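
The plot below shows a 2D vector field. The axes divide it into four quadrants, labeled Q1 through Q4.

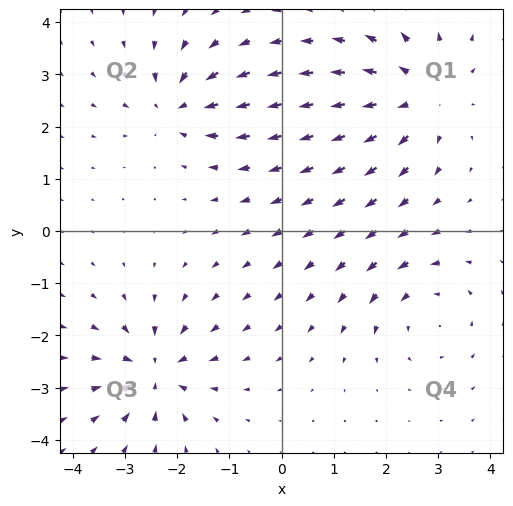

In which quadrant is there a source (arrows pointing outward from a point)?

The source sits at approximately (2.6, 2.6), which lies in quadrant Q1. The divergence there is about +4, positive as expected for a source.

Q1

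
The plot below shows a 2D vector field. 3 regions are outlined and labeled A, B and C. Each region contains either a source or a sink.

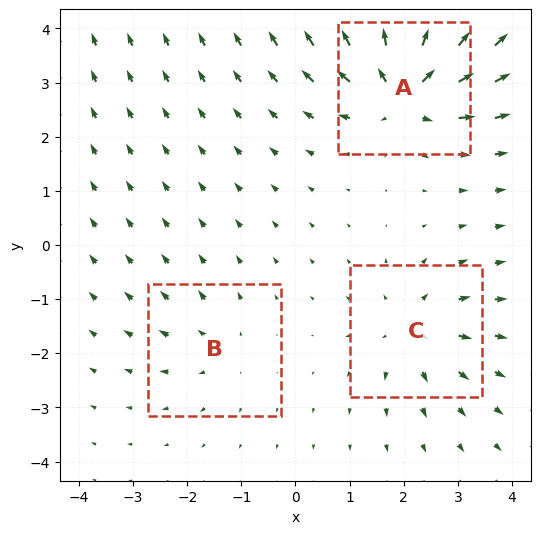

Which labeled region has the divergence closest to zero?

B

Divergence at each region's feature centre — A: about +6, B: about +2, C: about +4. Region B is closest to zero.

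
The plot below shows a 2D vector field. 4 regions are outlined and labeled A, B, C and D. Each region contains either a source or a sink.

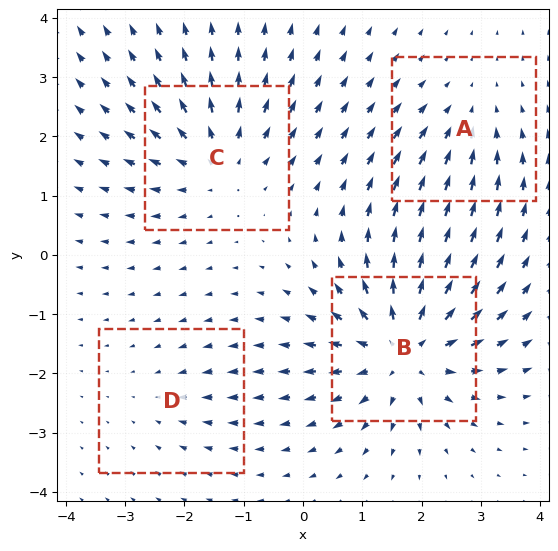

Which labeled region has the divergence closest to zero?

Divergence at each region's feature centre — A: about -3, B: about +7, C: about +5, D: about -2. Region D is closest to zero.

D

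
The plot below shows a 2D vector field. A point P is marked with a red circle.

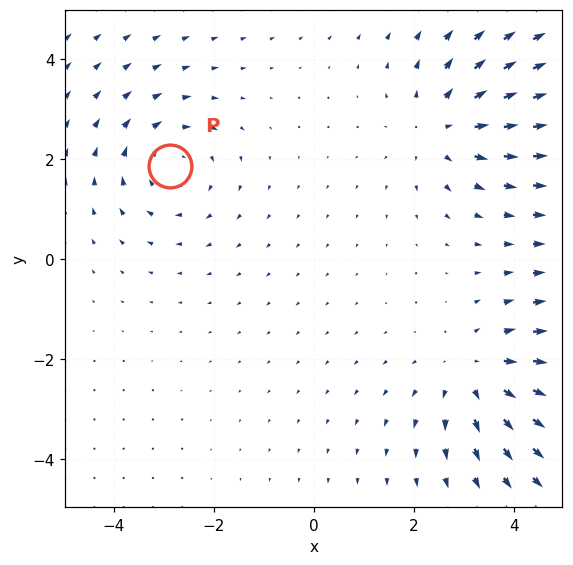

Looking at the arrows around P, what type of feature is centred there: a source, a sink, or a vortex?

At P (-2.9, 1.8) the arrows circulate clockwise. Divergence ≈0, curl about -2 — near-zero divergence with nonzero curl is a vortex.

vortex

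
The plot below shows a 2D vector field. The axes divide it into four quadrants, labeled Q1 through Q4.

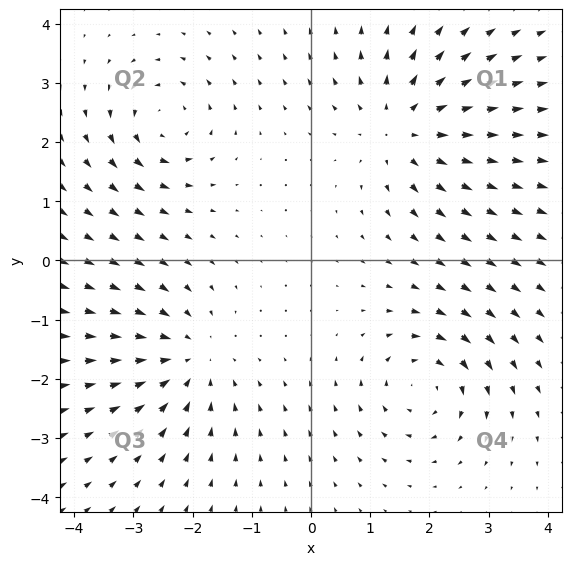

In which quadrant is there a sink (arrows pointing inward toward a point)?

The sink sits at approximately (-2.1, -1.7), which lies in quadrant Q3. The divergence there is about -3, negative as expected for a sink.

Q3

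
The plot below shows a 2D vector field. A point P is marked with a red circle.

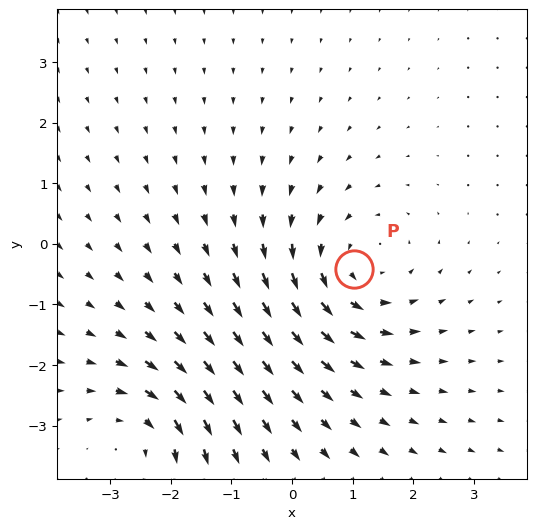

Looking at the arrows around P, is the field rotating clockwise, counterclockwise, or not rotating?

Near P at (1.0, -0.4) the arrows circulate counterclockwise. The curl (z-component) there is about +3; positive curl means counterclockwise rotation.

counterclockwise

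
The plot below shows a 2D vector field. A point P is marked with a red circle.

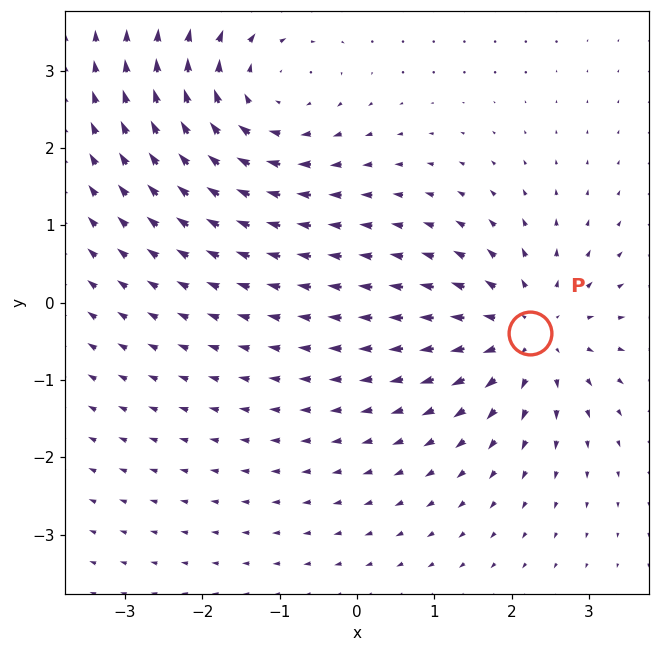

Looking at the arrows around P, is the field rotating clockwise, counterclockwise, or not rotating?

not rotating

Near P at (2.2, -0.4) the arrows show no circulation. The curl there is ≈0.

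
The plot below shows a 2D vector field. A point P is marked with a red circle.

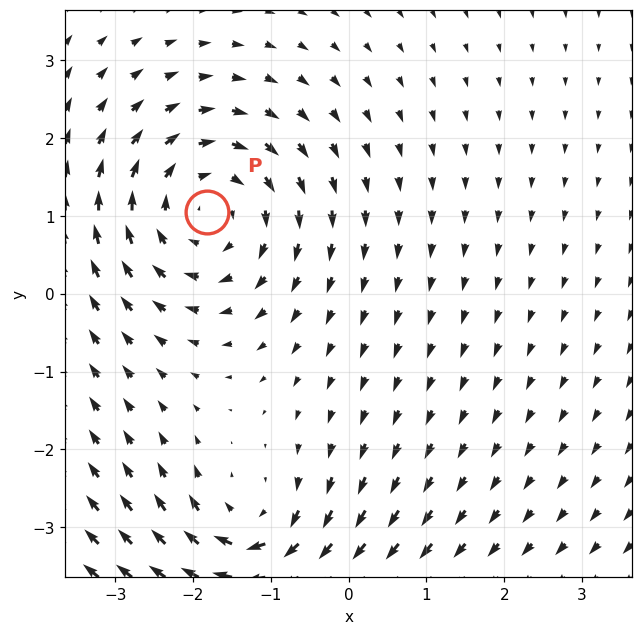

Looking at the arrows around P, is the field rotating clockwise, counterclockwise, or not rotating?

clockwise

Near P at (-1.8, 1.1) the arrows circulate clockwise. The curl (z-component) there is about -3; negative curl means clockwise rotation.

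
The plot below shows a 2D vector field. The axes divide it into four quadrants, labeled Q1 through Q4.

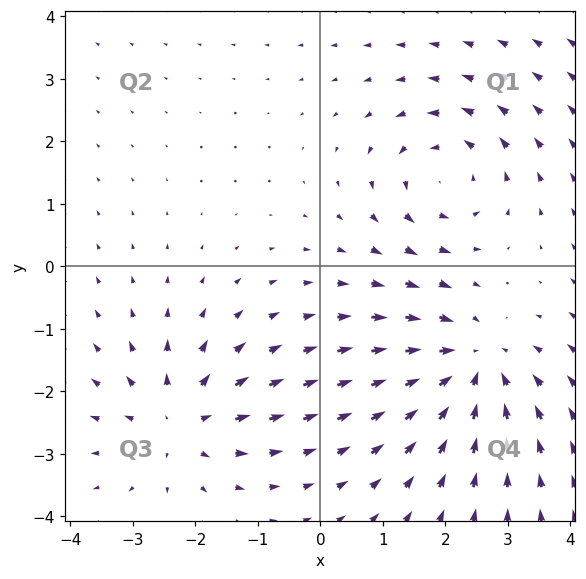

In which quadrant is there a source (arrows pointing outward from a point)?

Q3

The source sits at approximately (-2.3, -2.5), which lies in quadrant Q3. The divergence there is about +3, positive as expected for a source.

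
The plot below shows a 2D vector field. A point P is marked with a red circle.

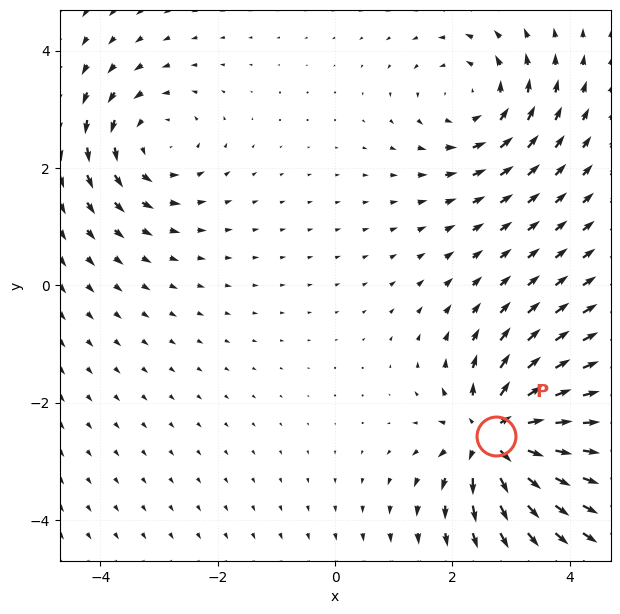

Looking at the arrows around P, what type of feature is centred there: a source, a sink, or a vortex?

At P (2.7, -2.6) the arrows spread outward. Divergence about +7, curl ≈0 — positive divergence with near-zero curl is a source.

source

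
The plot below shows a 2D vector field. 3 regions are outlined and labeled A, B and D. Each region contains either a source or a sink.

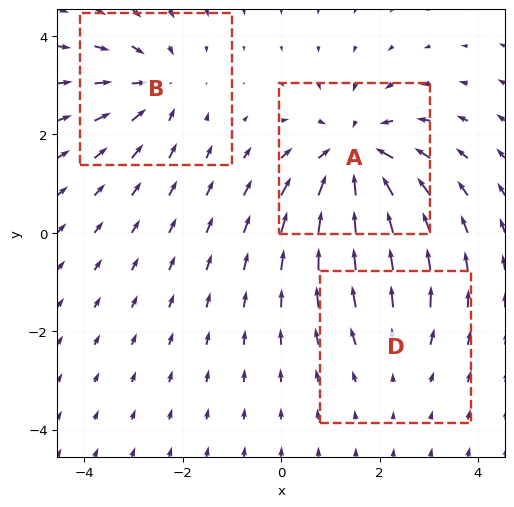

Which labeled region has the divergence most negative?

Divergence at each region's feature centre — A: about -4, B: about -3, D: about +2. Region A is most negative.

A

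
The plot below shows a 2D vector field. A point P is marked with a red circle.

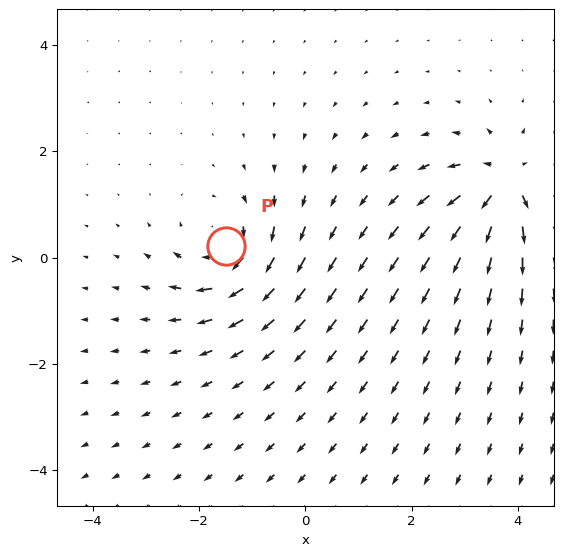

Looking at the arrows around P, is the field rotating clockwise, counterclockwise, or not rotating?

Near P at (-1.5, 0.2) the arrows circulate clockwise. The curl (z-component) there is about -5; negative curl means clockwise rotation.

clockwise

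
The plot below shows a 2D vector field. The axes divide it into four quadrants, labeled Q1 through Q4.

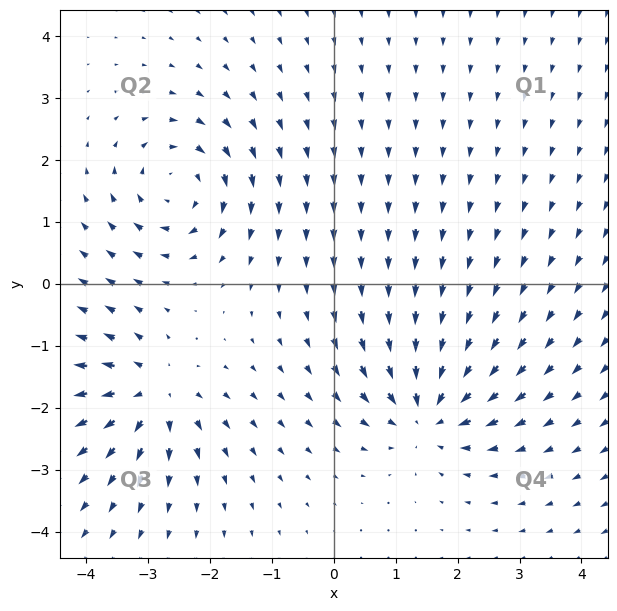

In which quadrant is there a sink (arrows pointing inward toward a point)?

The sink sits at approximately (1.5, -2.1), which lies in quadrant Q4. The divergence there is about -5, negative as expected for a sink.

Q4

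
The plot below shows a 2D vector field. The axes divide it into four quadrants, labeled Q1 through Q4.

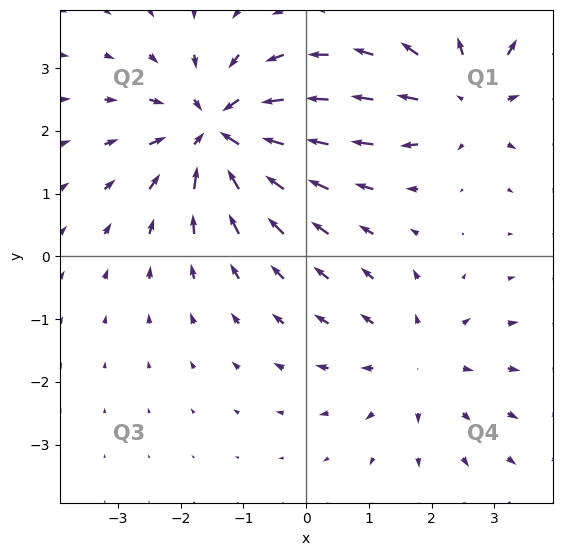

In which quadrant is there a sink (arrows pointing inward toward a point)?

Q2

The sink sits at approximately (-1.4, 2.0), which lies in quadrant Q2. The divergence there is about -5, negative as expected for a sink.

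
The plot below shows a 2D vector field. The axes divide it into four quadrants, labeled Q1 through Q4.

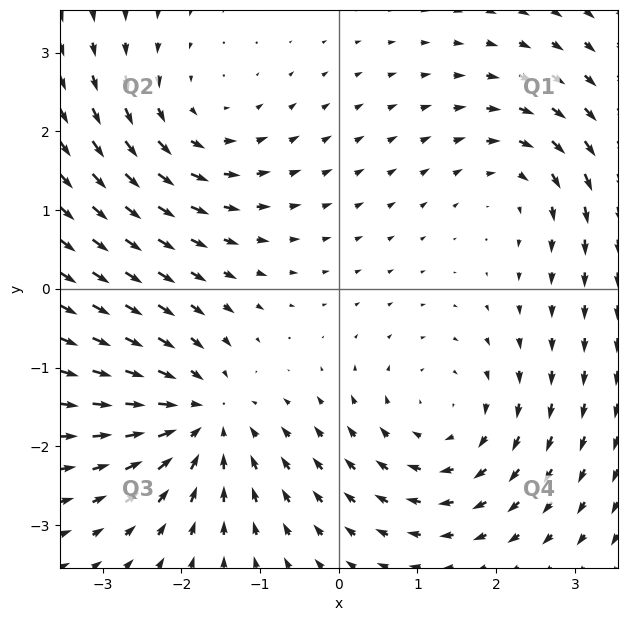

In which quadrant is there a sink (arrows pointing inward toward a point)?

Q3

The sink sits at approximately (-1.7, -1.6), which lies in quadrant Q3. The divergence there is about -5, negative as expected for a sink.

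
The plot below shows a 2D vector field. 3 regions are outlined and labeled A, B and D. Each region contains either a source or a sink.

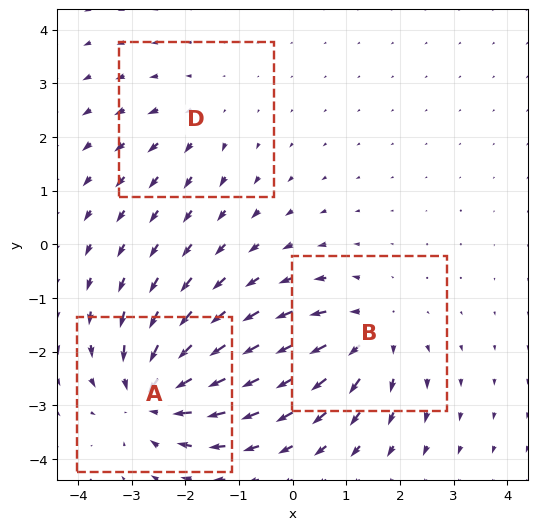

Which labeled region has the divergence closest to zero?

Divergence at each region's feature centre — A: about -5, B: about +4, D: about +2. Region D is closest to zero.

D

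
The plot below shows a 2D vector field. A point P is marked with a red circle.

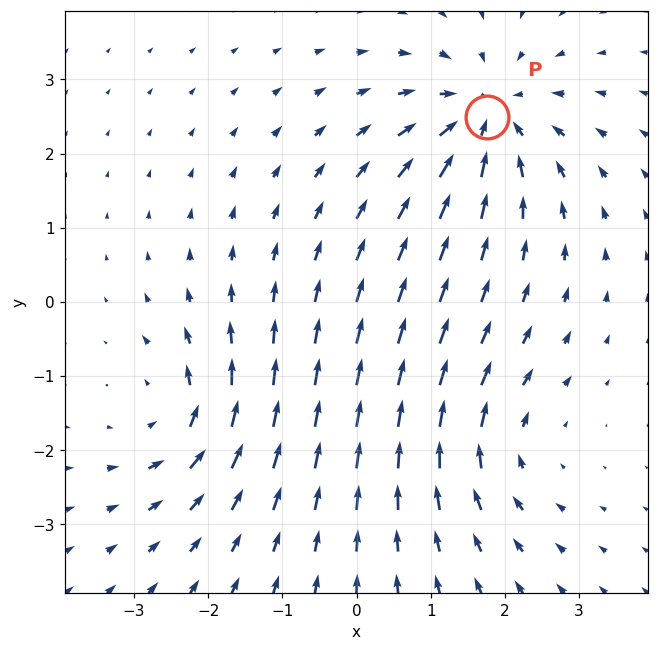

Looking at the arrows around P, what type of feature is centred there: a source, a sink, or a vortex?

At P (1.8, 2.5) the arrows converge inward. Divergence about -5, curl ≈0 — negative divergence with near-zero curl is a sink.

sink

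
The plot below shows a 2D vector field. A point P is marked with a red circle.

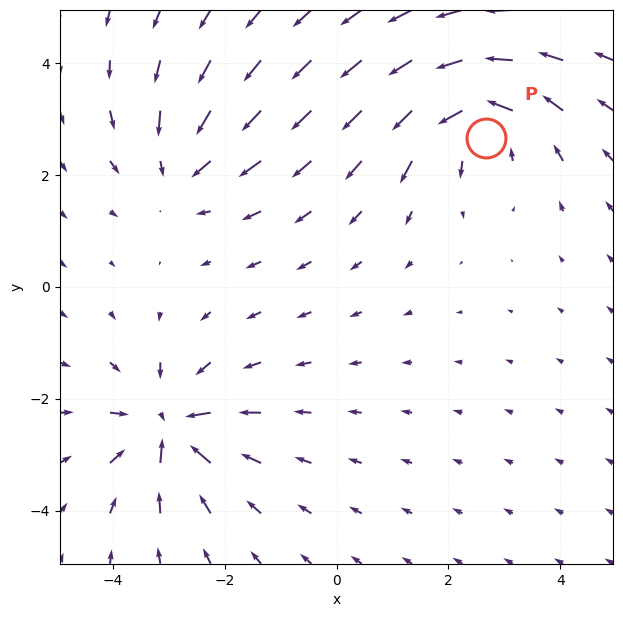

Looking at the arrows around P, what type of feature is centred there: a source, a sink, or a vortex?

vortex

At P (2.7, 2.7) the arrows circulate counterclockwise. Divergence ≈0, curl about +6 — near-zero divergence with nonzero curl is a vortex.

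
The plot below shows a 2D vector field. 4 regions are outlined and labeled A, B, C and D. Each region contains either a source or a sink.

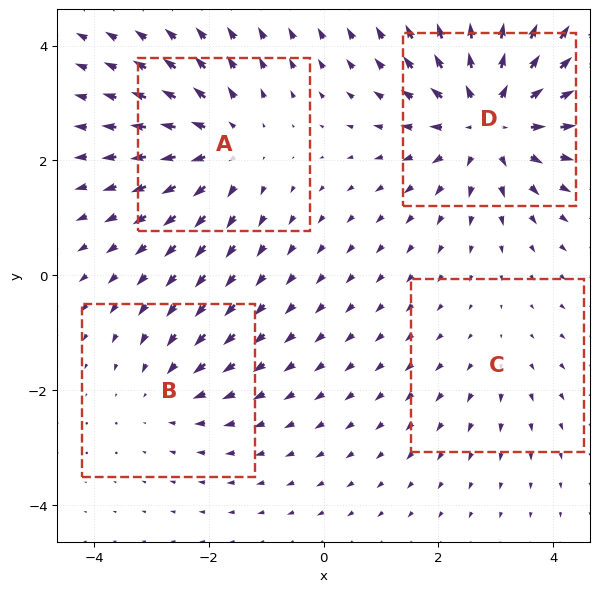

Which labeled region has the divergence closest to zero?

Divergence at each region's feature centre — A: about +4, B: about -3, C: about +2, D: about +7. Region C is closest to zero.

C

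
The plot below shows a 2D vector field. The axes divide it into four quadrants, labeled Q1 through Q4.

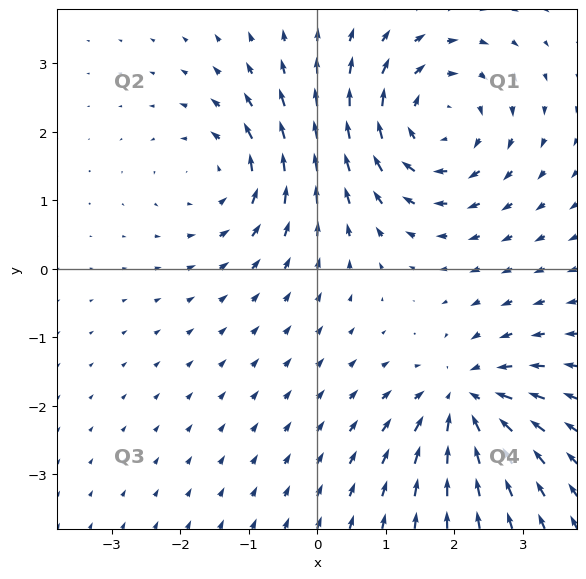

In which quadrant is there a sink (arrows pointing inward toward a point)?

Q4

The sink sits at approximately (2.1, -1.9), which lies in quadrant Q4. The divergence there is about -5, negative as expected for a sink.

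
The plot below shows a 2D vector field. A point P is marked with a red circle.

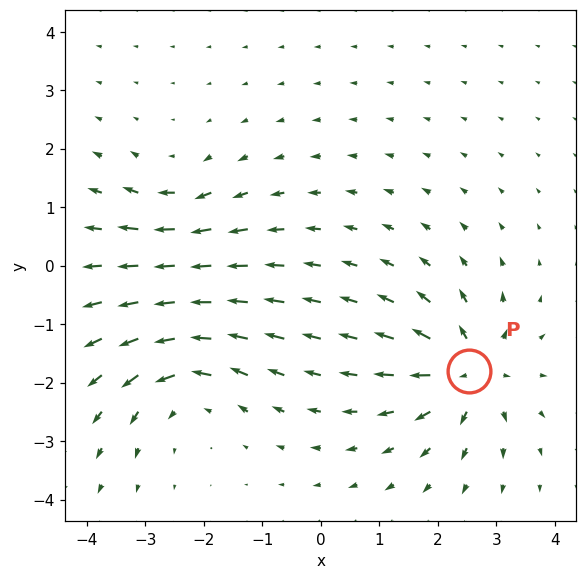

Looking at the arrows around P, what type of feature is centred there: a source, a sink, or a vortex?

source

At P (2.5, -1.8) the arrows spread outward. Divergence about +7, curl ≈0 — positive divergence with near-zero curl is a source.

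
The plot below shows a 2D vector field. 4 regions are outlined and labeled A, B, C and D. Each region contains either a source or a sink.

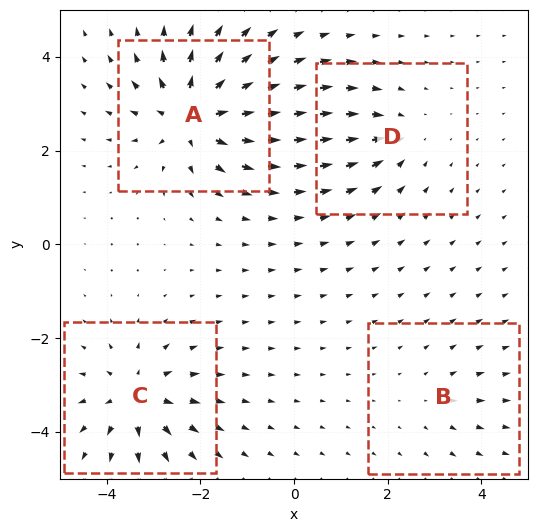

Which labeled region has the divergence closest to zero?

B

Divergence at each region's feature centre — A: about +8, B: about +2, C: about +6, D: about -4. Region B is closest to zero.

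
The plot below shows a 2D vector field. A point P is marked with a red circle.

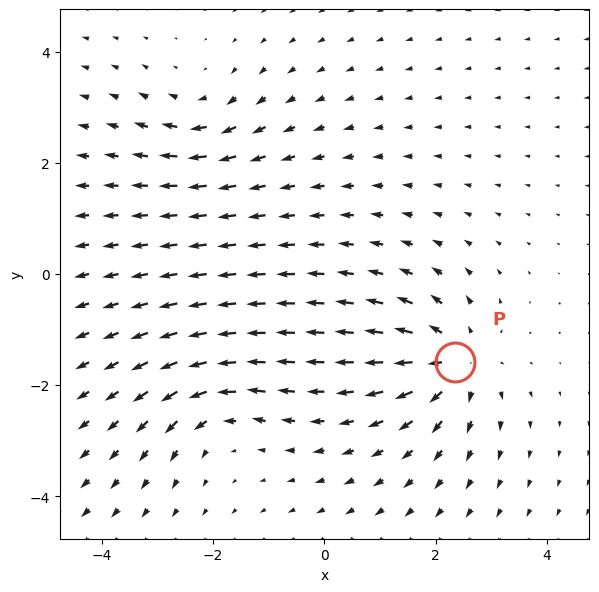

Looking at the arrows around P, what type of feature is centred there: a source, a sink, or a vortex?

At P (2.4, -1.6) the arrows spread outward. Divergence about +5, curl ≈0 — positive divergence with near-zero curl is a source.

source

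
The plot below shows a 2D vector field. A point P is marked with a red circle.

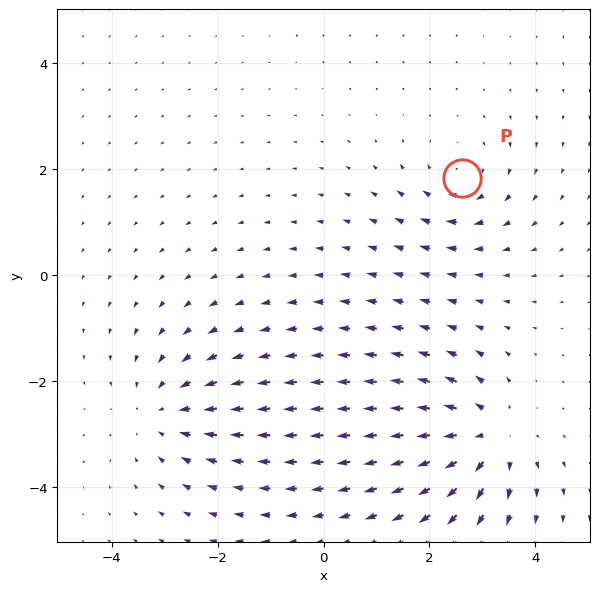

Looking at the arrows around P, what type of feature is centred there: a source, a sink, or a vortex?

vortex

At P (2.6, 1.8) the arrows circulate clockwise. Divergence ≈0, curl about -3 — near-zero divergence with nonzero curl is a vortex.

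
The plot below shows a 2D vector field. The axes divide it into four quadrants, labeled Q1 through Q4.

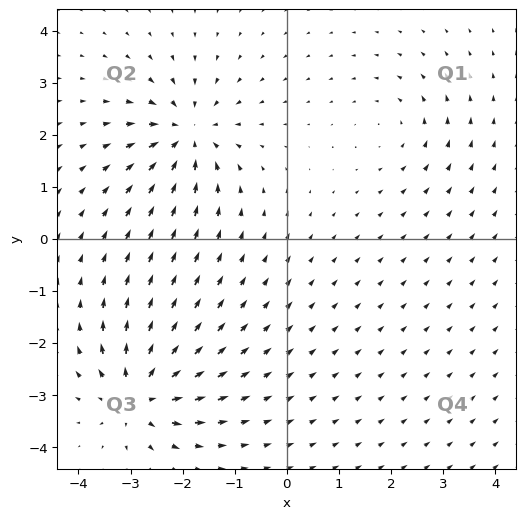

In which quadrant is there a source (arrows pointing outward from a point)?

Q3

The source sits at approximately (-2.8, -3.0), which lies in quadrant Q3. The divergence there is about +7, positive as expected for a source.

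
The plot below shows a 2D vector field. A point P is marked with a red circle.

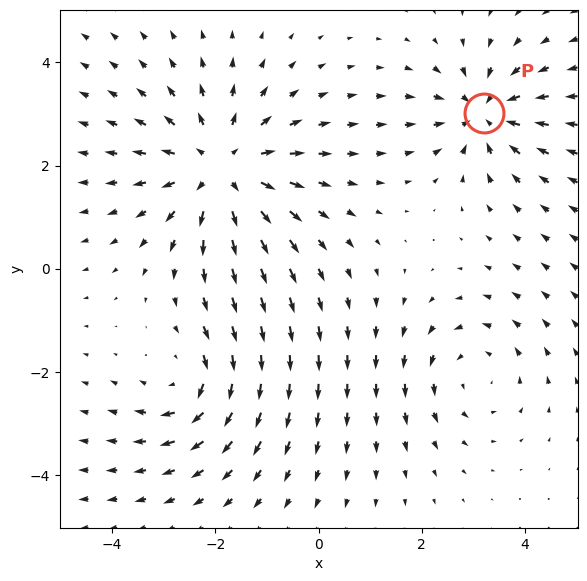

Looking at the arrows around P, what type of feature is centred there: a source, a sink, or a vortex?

sink

At P (3.2, 3.0) the arrows converge inward. Divergence about -4, curl ≈0 — negative divergence with near-zero curl is a sink.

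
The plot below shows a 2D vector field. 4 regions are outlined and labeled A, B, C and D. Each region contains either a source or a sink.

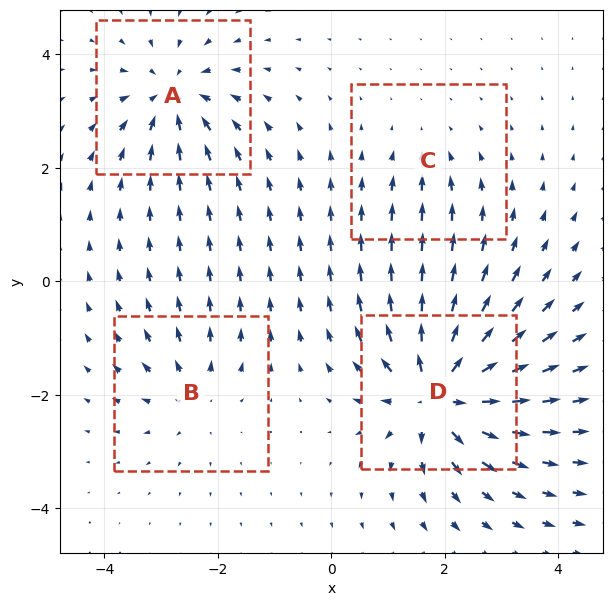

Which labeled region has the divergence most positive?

D

Divergence at each region's feature centre — A: about -5, B: about +4, C: about -2, D: about +8. Region D is most positive.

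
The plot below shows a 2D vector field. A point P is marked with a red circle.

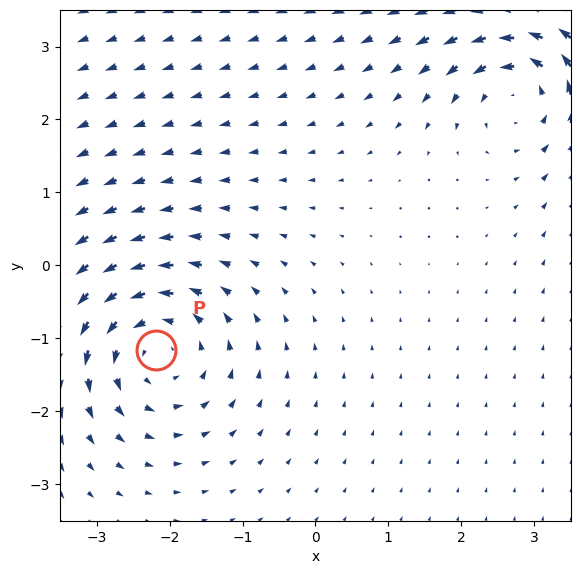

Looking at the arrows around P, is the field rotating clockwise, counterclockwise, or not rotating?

Near P at (-2.2, -1.2) the arrows circulate counterclockwise. The curl (z-component) there is about +4; positive curl means counterclockwise rotation.

counterclockwise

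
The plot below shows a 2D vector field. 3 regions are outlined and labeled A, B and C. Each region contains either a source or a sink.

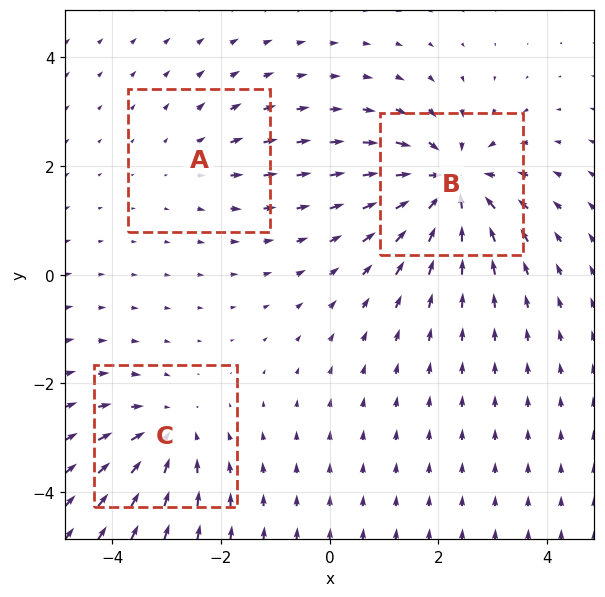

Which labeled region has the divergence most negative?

Divergence at each region's feature centre — A: about +2, B: about -5, C: about -3. Region B is most negative.

B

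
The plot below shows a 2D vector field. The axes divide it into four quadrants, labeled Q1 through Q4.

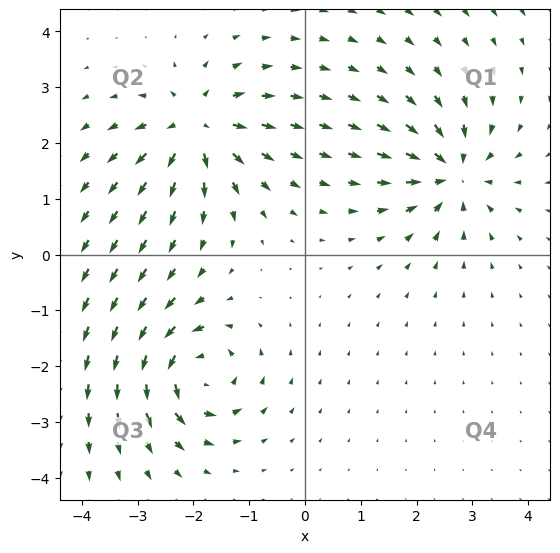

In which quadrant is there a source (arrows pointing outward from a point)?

The source sits at approximately (-2.0, 2.3), which lies in quadrant Q2. The divergence there is about +4, positive as expected for a source.

Q2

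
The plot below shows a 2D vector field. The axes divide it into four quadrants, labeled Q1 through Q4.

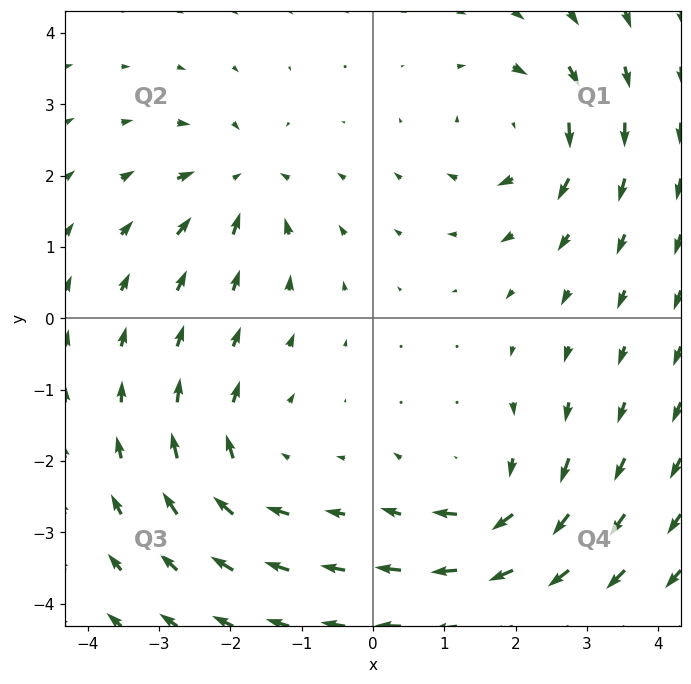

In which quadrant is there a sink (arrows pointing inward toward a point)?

Q2

The sink sits at approximately (-1.8, 1.9), which lies in quadrant Q2. The divergence there is about -6, negative as expected for a sink.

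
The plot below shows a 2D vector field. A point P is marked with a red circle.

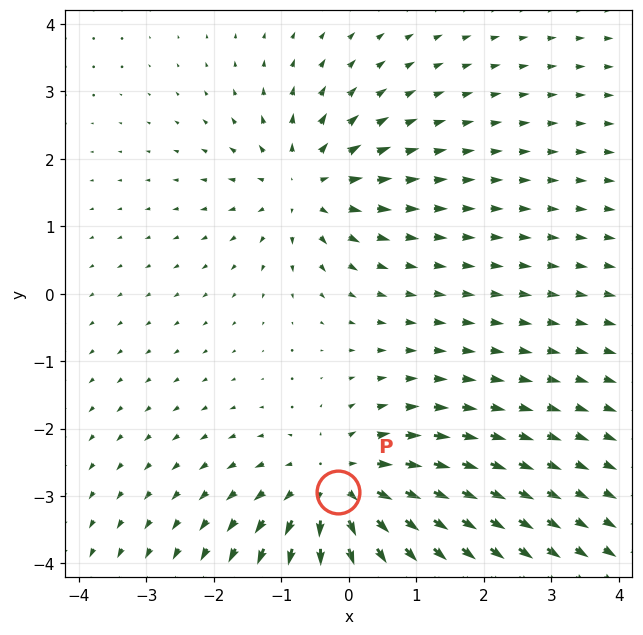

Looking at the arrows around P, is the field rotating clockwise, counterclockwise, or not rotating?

not rotating

Near P at (-0.2, -2.9) the arrows show no circulation. The curl there is ≈0.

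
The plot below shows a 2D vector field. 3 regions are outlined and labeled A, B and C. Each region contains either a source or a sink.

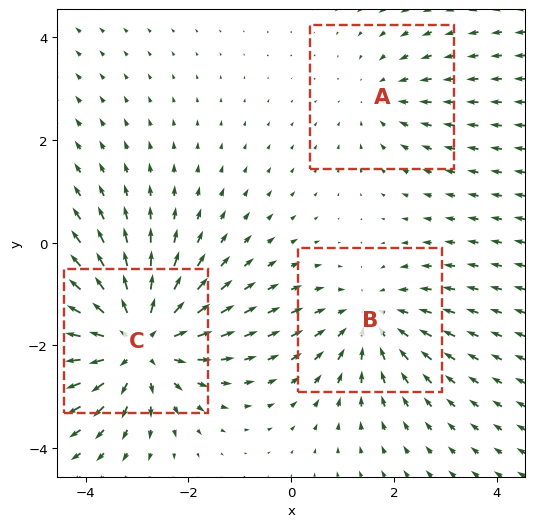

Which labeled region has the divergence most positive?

Divergence at each region's feature centre — A: about -2, B: about -3, C: about +4. Region C is most positive.

C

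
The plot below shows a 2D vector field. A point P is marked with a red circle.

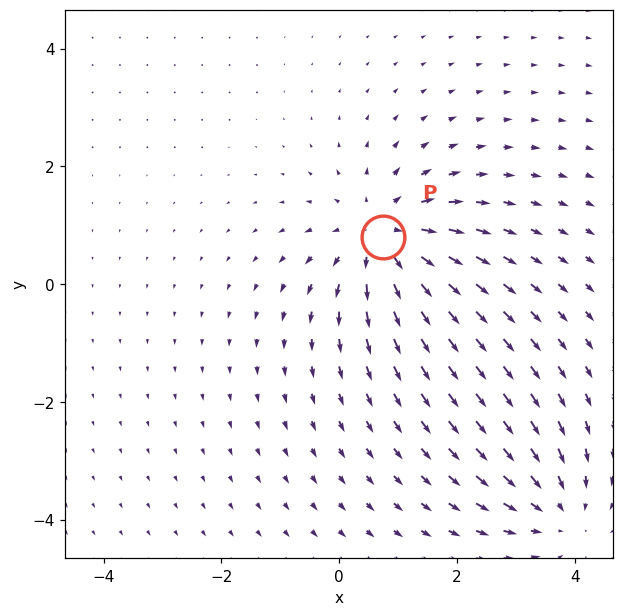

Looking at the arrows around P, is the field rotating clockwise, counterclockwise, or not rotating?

not rotating

Near P at (0.7, 0.8) the arrows show no circulation. The curl there is ≈0.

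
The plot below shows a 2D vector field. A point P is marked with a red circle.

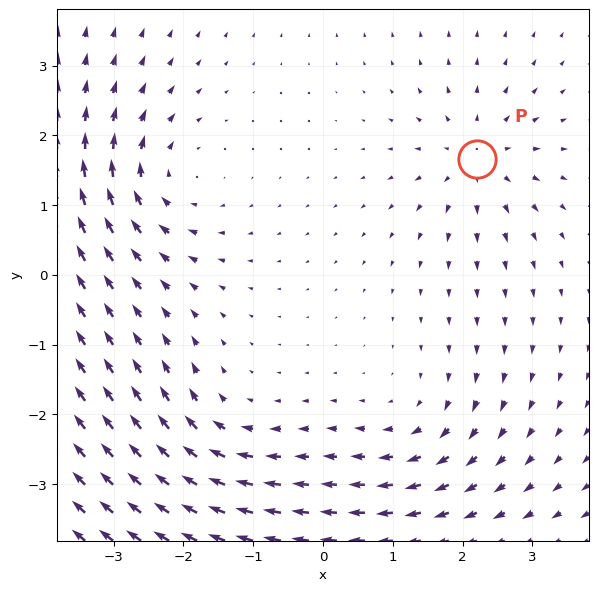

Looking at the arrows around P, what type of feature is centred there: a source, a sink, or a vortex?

At P (2.2, 1.7) the arrows spread outward. Divergence about +4, curl ≈0 — positive divergence with near-zero curl is a source.

source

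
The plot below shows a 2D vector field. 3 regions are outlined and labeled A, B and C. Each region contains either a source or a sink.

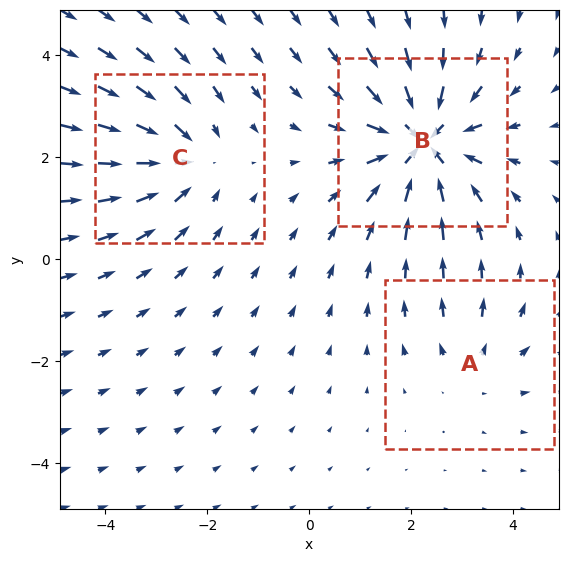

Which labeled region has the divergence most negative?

Divergence at each region's feature centre — A: about +2, B: about -5, C: about -3. Region B is most negative.

B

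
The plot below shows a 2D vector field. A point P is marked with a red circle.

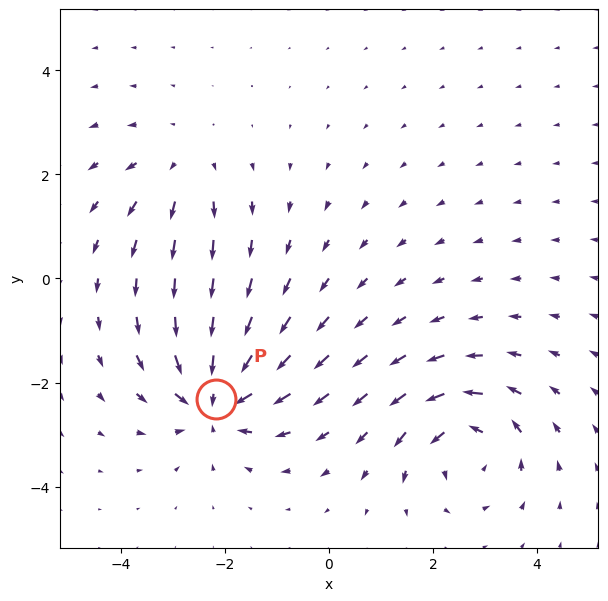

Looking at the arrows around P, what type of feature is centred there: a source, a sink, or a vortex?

sink

At P (-2.2, -2.3) the arrows converge inward. Divergence about -6, curl ≈0 — negative divergence with near-zero curl is a sink.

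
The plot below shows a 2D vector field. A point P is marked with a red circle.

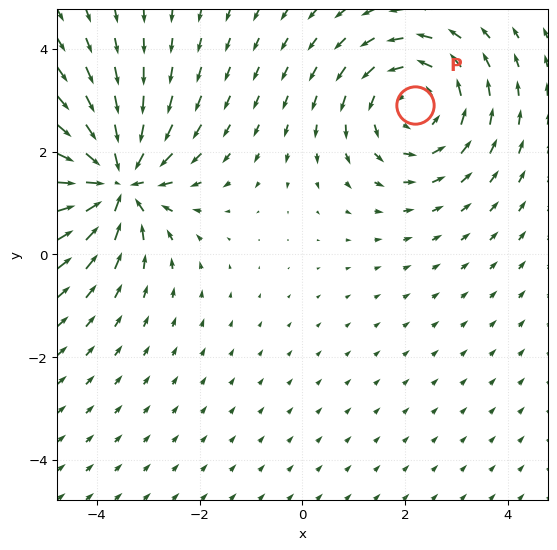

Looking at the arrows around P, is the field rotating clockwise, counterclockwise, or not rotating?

Near P at (2.2, 2.9) the arrows circulate counterclockwise. The curl (z-component) there is about +3; positive curl means counterclockwise rotation.

counterclockwise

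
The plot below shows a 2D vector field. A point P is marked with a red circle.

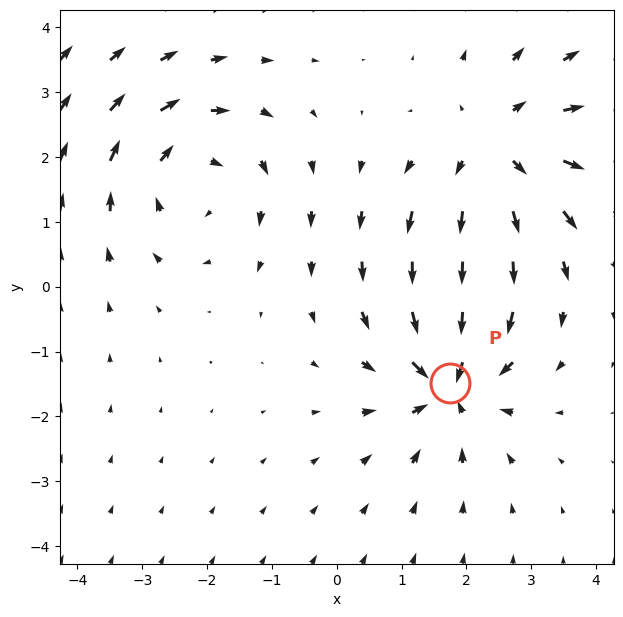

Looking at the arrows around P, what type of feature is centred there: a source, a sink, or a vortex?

sink

At P (1.7, -1.5) the arrows converge inward. Divergence about -5, curl ≈0 — negative divergence with near-zero curl is a sink.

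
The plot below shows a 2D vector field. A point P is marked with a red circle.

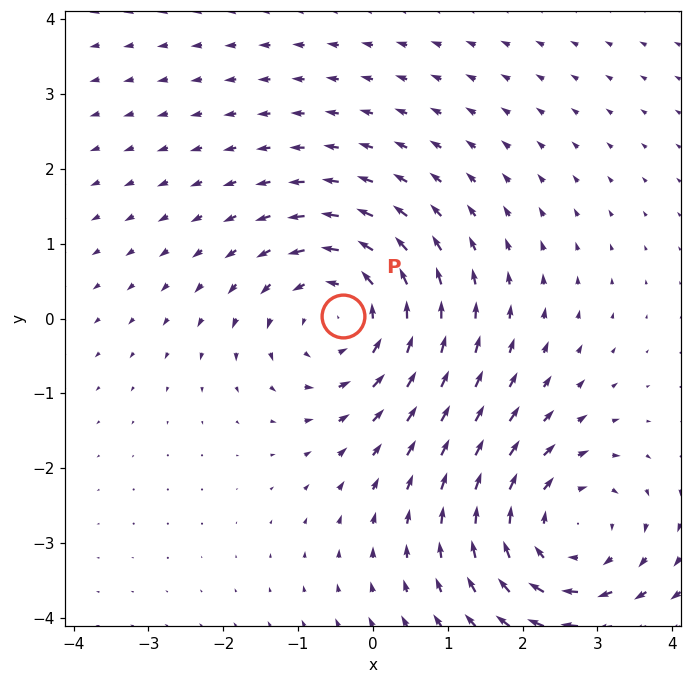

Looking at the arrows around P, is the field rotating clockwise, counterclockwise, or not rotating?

Near P at (-0.4, 0.0) the arrows circulate counterclockwise. The curl (z-component) there is about +3; positive curl means counterclockwise rotation.

counterclockwise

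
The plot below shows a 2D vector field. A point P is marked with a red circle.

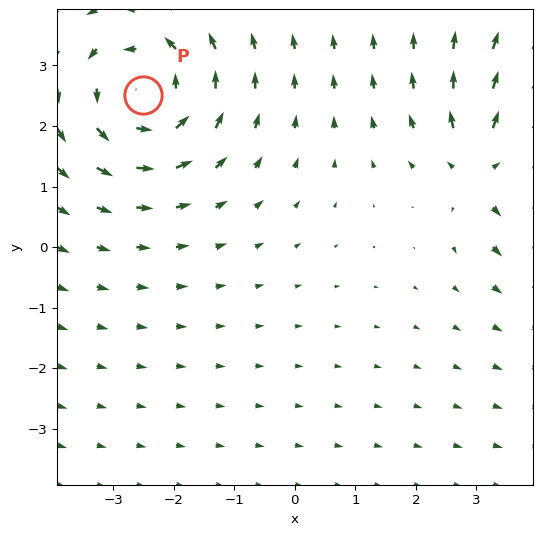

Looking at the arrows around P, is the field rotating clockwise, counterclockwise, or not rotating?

counterclockwise

Near P at (-2.5, 2.5) the arrows circulate counterclockwise. The curl (z-component) there is about +4; positive curl means counterclockwise rotation.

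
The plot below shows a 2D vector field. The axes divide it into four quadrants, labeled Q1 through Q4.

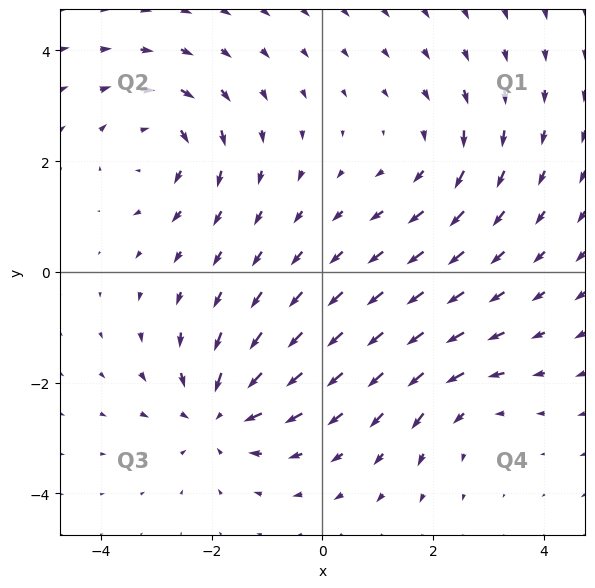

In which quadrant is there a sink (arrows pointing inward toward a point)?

The sink sits at approximately (-1.9, -2.5), which lies in quadrant Q3. The divergence there is about -5, negative as expected for a sink.

Q3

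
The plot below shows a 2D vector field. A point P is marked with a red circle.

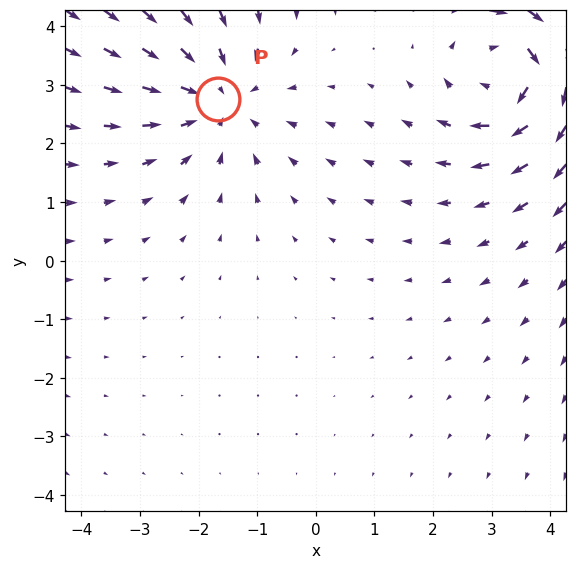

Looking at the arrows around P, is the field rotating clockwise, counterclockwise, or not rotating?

Near P at (-1.7, 2.8) the arrows show no circulation. The curl there is ≈0.

not rotating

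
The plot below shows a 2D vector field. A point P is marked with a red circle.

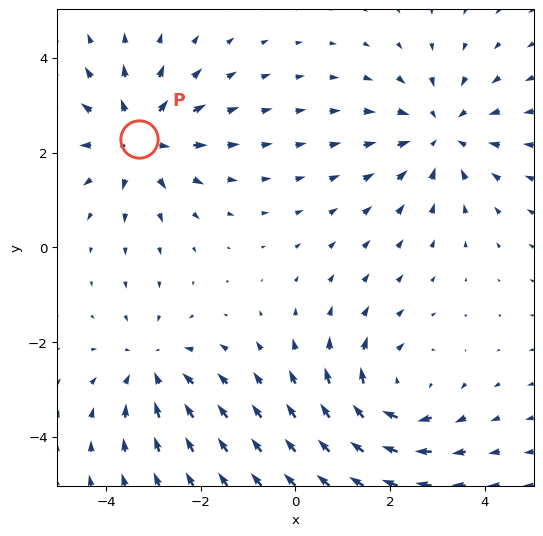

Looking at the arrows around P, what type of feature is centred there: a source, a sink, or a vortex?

At P (-3.3, 2.3) the arrows spread outward. Divergence about +4, curl ≈0 — positive divergence with near-zero curl is a source.

source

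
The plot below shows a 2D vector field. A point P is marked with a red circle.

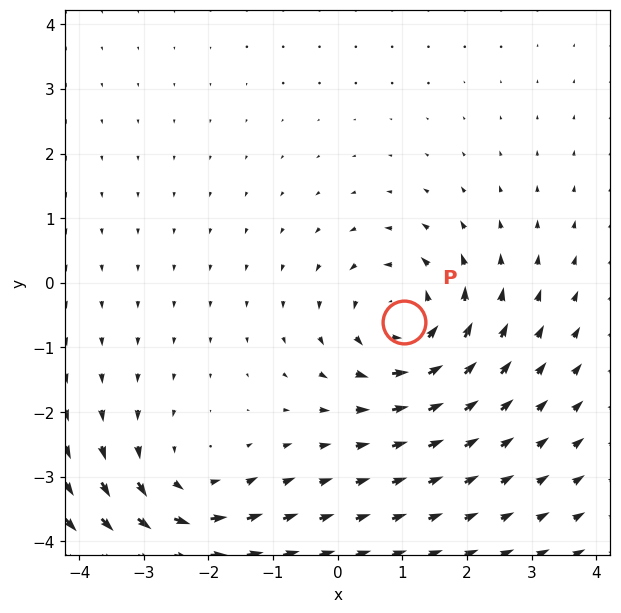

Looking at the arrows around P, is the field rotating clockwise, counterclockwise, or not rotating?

Near P at (1.0, -0.6) the arrows circulate counterclockwise. The curl (z-component) there is about +4; positive curl means counterclockwise rotation.

counterclockwise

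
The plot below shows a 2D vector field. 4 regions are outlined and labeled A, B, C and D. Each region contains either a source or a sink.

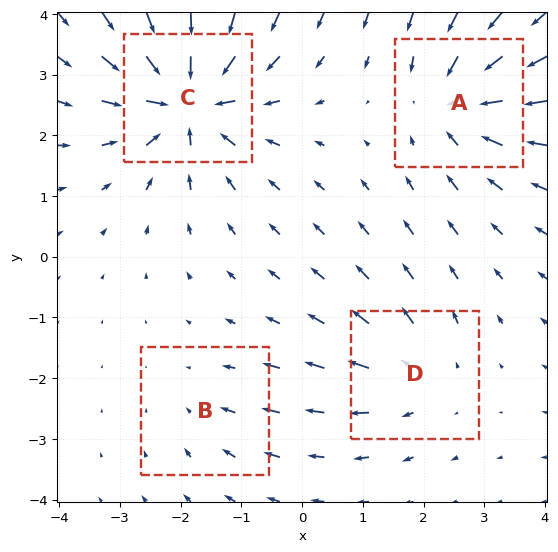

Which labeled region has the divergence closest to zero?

B

Divergence at each region's feature centre — A: about -6, B: about -2, C: about -8, D: about +4. Region B is closest to zero.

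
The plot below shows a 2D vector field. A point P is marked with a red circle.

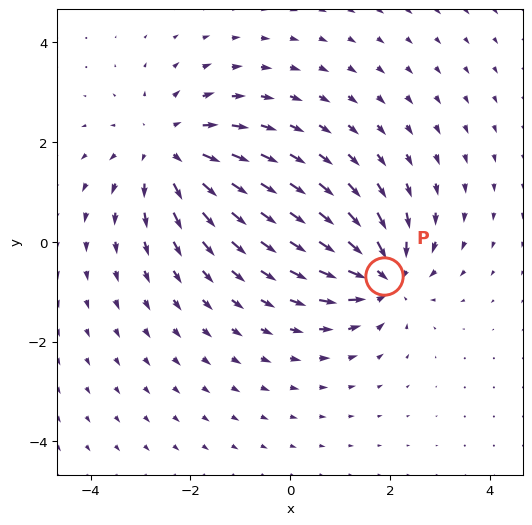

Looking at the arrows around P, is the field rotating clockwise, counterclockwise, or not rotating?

Near P at (1.9, -0.7) the arrows show no circulation. The curl there is ≈0.

not rotating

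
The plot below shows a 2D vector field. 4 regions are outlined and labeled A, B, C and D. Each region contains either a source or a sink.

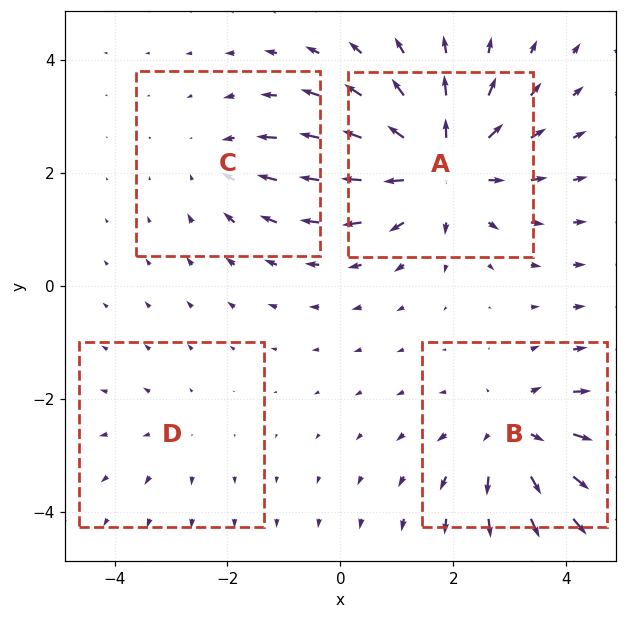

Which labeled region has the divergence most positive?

Divergence at each region's feature centre — A: about +6, B: about +4, C: about -3, D: about +2. Region A is most positive.

A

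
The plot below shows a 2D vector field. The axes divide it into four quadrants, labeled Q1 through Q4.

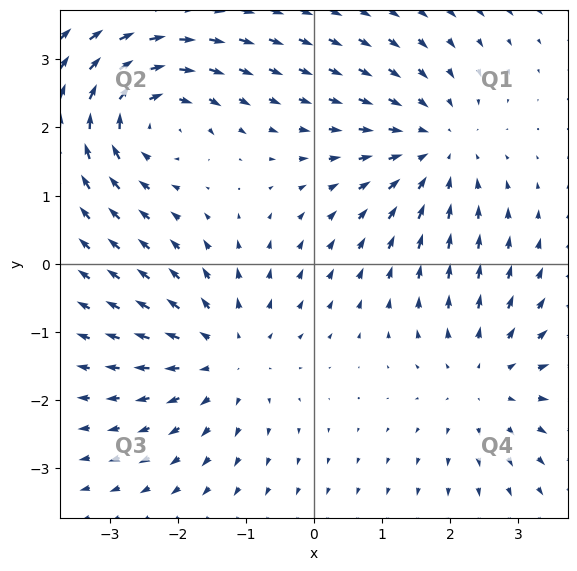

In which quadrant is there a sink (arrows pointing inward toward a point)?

The sink sits at approximately (1.8, 1.7), which lies in quadrant Q1. The divergence there is about -4, negative as expected for a sink.

Q1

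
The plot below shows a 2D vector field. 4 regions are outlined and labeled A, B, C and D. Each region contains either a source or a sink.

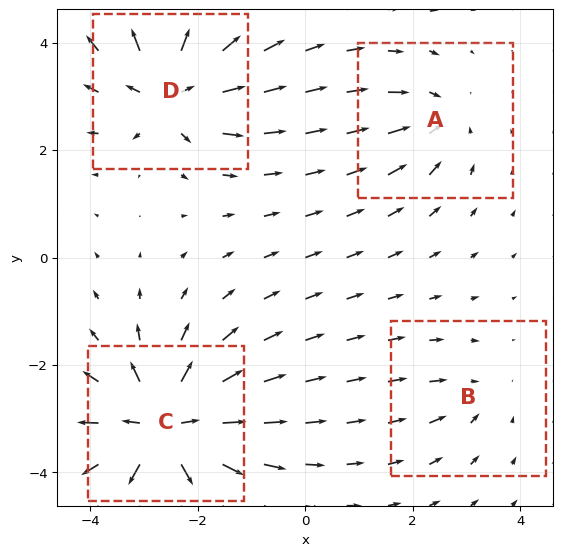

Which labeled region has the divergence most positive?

Divergence at each region's feature centre — A: about -4, B: about -2, C: about +8, D: about +7. Region C is most positive.

C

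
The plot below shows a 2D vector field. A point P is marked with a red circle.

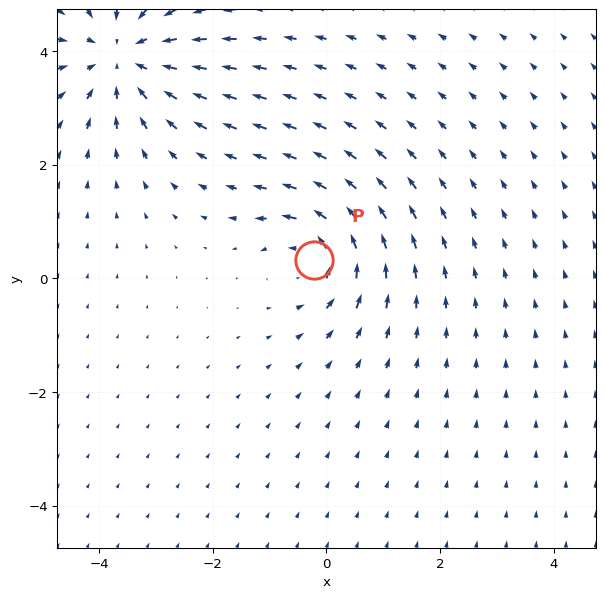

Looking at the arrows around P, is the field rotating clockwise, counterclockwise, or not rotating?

Near P at (-0.2, 0.3) the arrows circulate counterclockwise. The curl (z-component) there is about +4; positive curl means counterclockwise rotation.

counterclockwise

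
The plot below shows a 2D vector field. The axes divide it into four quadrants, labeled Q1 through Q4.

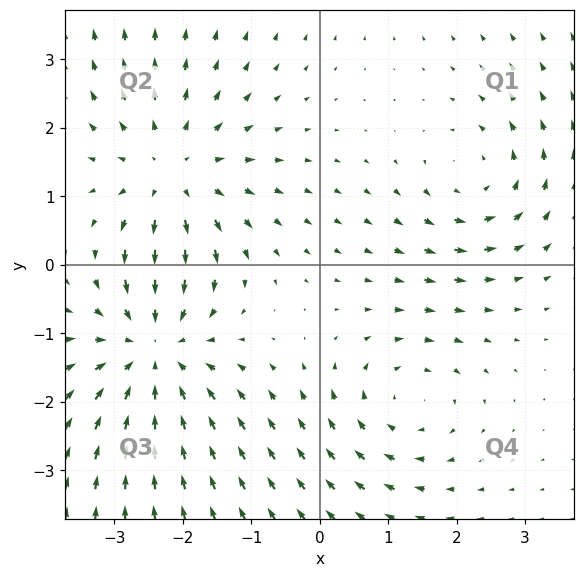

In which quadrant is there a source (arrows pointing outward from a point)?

The source sits at approximately (-2.2, 1.3), which lies in quadrant Q2. The divergence there is about +4, positive as expected for a source.

Q2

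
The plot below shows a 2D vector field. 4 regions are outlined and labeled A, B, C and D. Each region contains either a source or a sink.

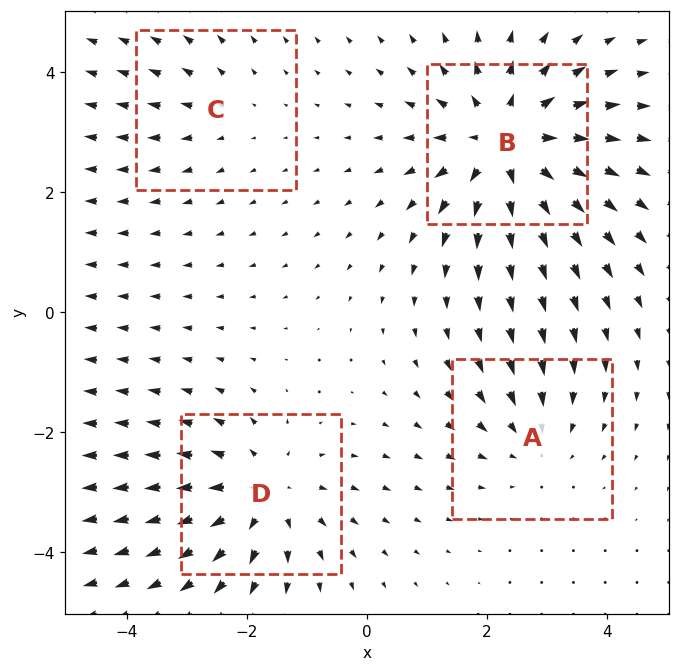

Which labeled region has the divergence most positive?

Divergence at each region's feature centre — A: about -3, B: about +6, C: about +2, D: about +4. Region B is most positive.

B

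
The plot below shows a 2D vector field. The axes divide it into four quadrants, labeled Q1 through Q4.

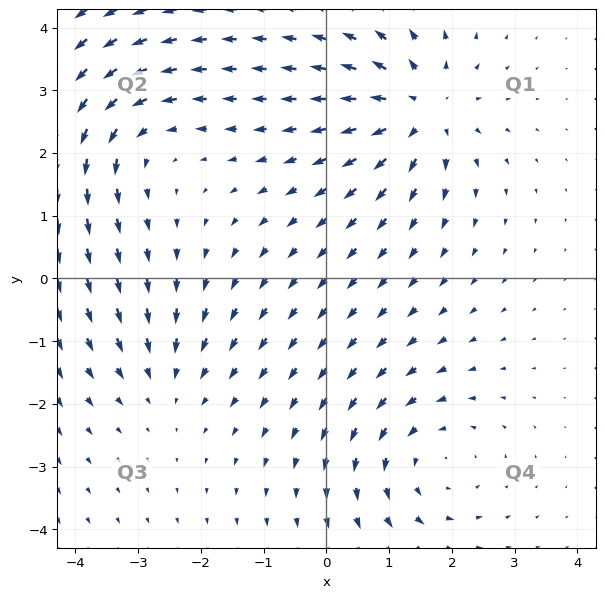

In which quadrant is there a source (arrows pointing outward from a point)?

The source sits at approximately (1.5, 2.7), which lies in quadrant Q1. The divergence there is about +5, positive as expected for a source.

Q1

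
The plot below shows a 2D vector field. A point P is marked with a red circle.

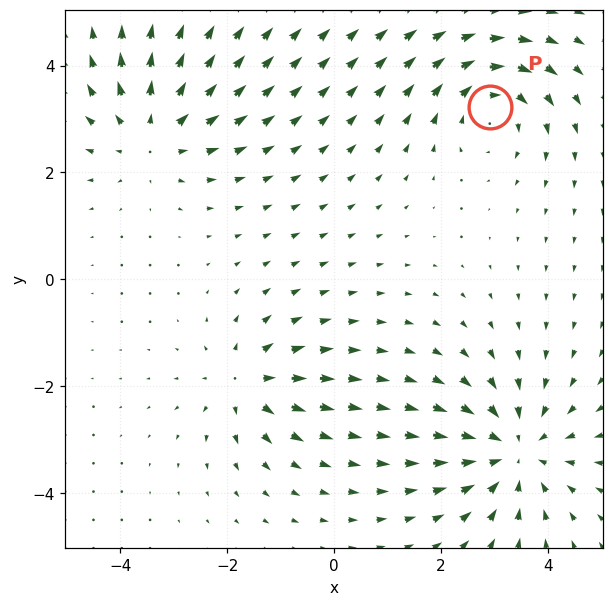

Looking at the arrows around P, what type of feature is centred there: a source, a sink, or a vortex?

At P (2.9, 3.2) the arrows circulate clockwise. Divergence ≈0, curl about -4 — near-zero divergence with nonzero curl is a vortex.

vortex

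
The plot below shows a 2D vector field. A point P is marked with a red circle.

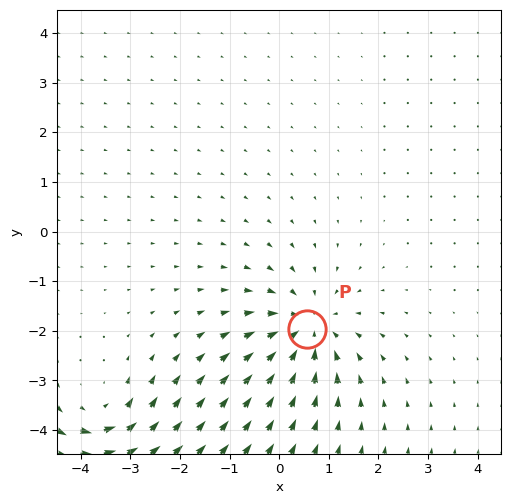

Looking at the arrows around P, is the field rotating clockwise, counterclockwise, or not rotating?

not rotating

Near P at (0.6, -2.0) the arrows show no circulation. The curl there is ≈0.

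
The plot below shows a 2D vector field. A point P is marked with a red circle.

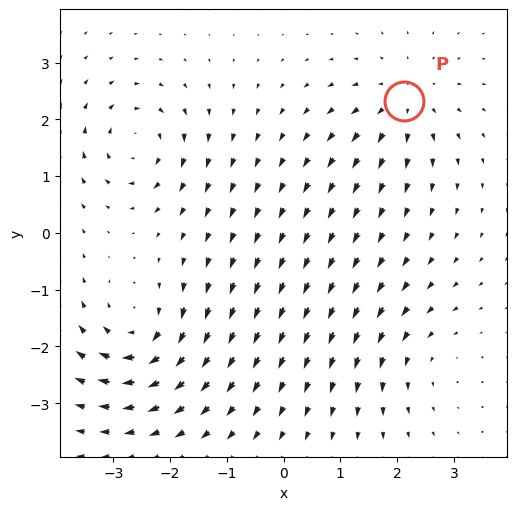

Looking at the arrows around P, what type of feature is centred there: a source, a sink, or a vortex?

source

At P (2.1, 2.3) the arrows spread outward. Divergence about +5, curl ≈0 — positive divergence with near-zero curl is a source.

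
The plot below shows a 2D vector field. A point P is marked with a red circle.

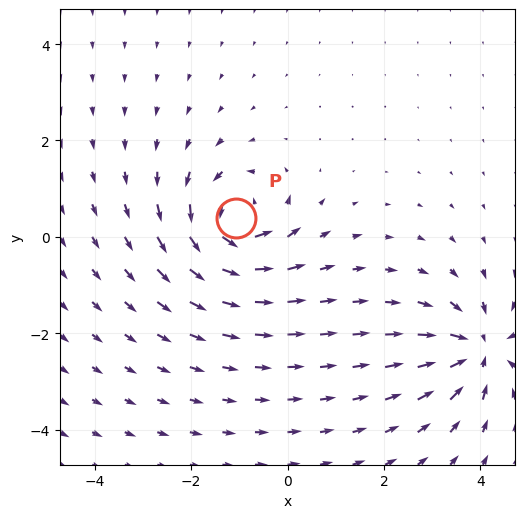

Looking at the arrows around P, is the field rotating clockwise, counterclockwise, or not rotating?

counterclockwise

Near P at (-1.1, 0.4) the arrows circulate counterclockwise. The curl (z-component) there is about +7; positive curl means counterclockwise rotation.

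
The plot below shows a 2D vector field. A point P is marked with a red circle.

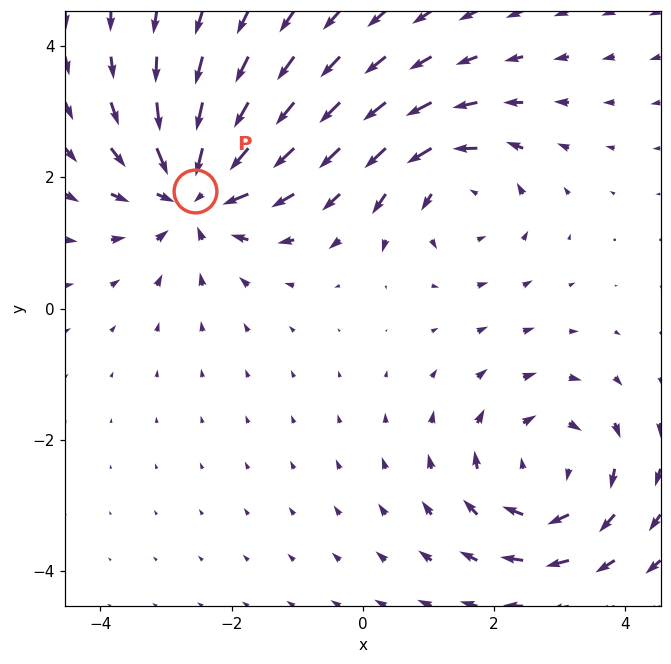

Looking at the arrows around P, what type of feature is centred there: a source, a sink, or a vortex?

At P (-2.6, 1.8) the arrows converge inward. Divergence about -5, curl ≈0 — negative divergence with near-zero curl is a sink.

sink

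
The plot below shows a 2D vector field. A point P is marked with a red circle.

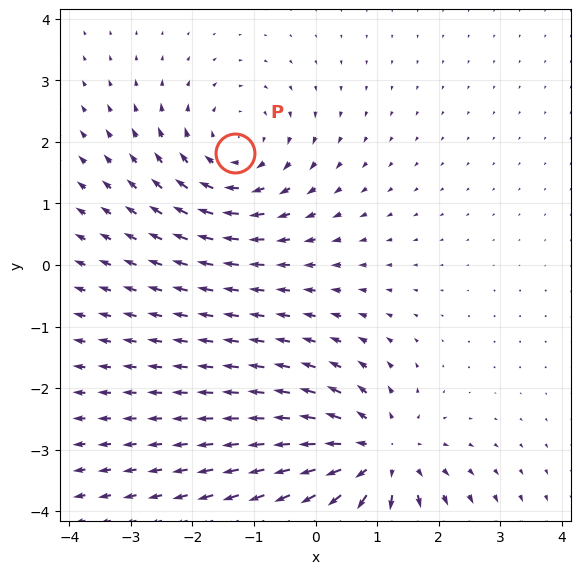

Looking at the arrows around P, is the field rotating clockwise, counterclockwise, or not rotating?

Near P at (-1.3, 1.8) the arrows circulate clockwise. The curl (z-component) there is about -3; negative curl means clockwise rotation.

clockwise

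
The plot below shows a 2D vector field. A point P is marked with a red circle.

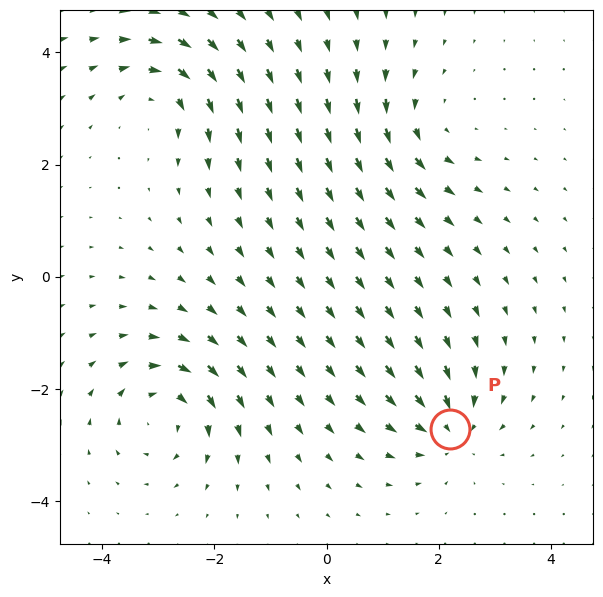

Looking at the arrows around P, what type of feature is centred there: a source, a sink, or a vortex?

sink

At P (2.2, -2.7) the arrows converge inward. Divergence about -6, curl ≈0 — negative divergence with near-zero curl is a sink.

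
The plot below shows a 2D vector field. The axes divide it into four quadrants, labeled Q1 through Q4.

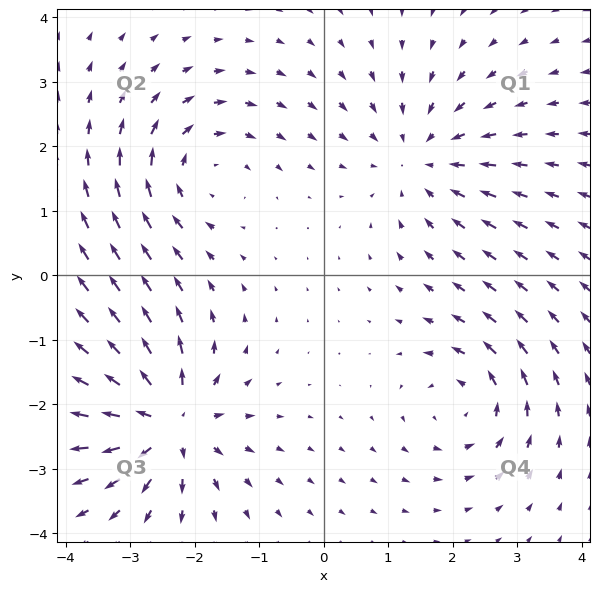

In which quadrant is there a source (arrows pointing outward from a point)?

Q3

The source sits at approximately (-2.4, -2.3), which lies in quadrant Q3. The divergence there is about +6, positive as expected for a source.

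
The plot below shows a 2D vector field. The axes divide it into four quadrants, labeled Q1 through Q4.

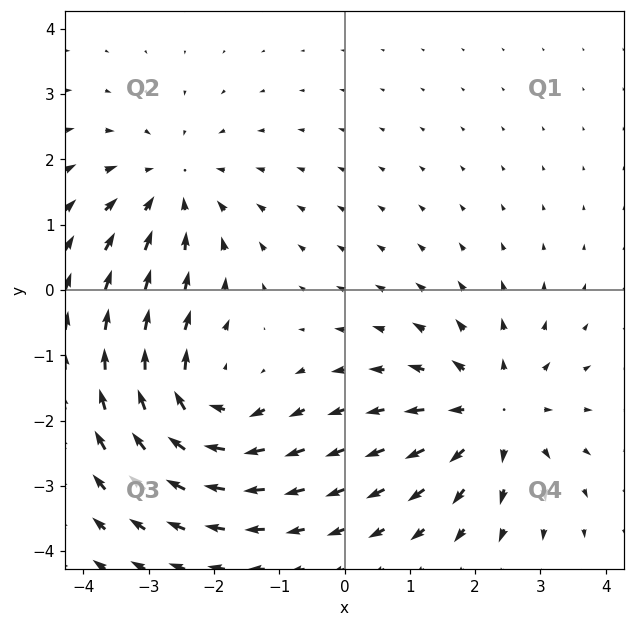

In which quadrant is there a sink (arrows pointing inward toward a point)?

The sink sits at approximately (-2.7, 1.6), which lies in quadrant Q2. The divergence there is about -3, negative as expected for a sink.

Q2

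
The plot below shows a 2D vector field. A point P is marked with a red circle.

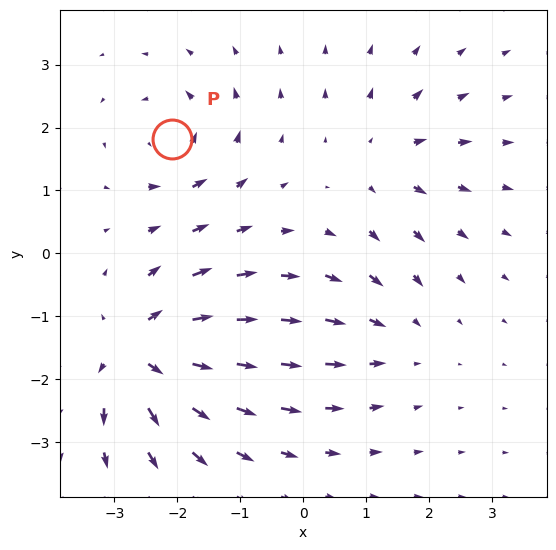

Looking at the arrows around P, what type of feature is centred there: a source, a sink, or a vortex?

At P (-2.1, 1.8) the arrows circulate counterclockwise. Divergence ≈0, curl about +4 — near-zero divergence with nonzero curl is a vortex.

vortex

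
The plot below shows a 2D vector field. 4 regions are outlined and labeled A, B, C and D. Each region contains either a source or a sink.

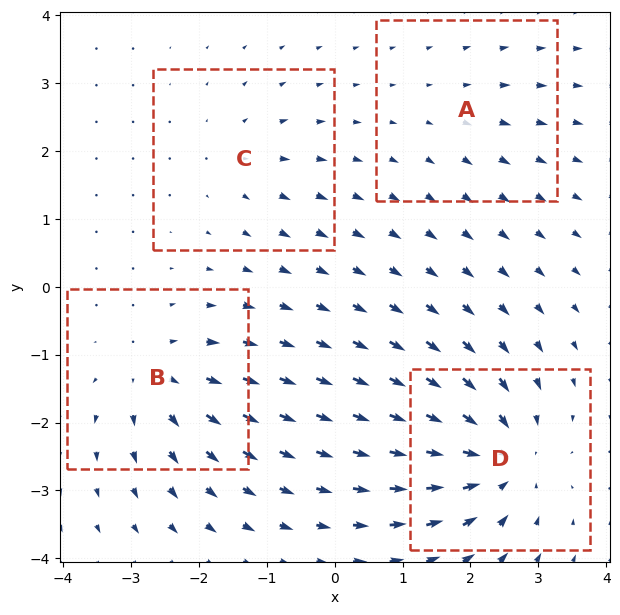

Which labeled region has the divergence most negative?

D

Divergence at each region's feature centre — A: about +2, B: about +6, C: about +3, D: about -8. Region D is most negative.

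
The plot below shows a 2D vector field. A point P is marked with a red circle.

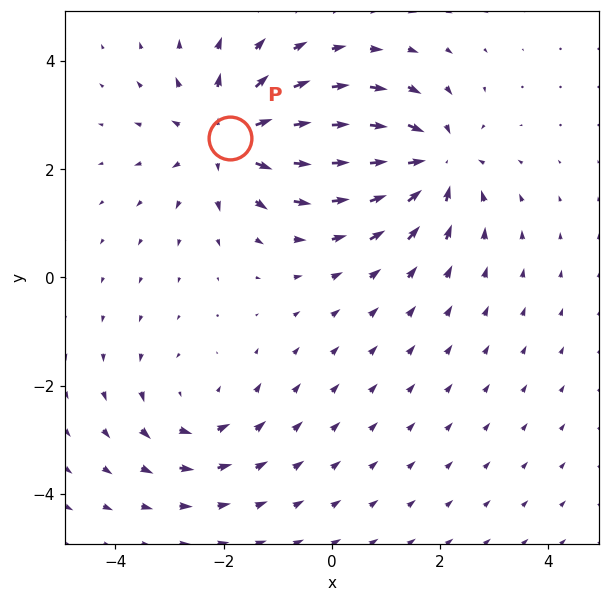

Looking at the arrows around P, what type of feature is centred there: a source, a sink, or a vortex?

source

At P (-1.9, 2.6) the arrows spread outward. Divergence about +5, curl ≈0 — positive divergence with near-zero curl is a source.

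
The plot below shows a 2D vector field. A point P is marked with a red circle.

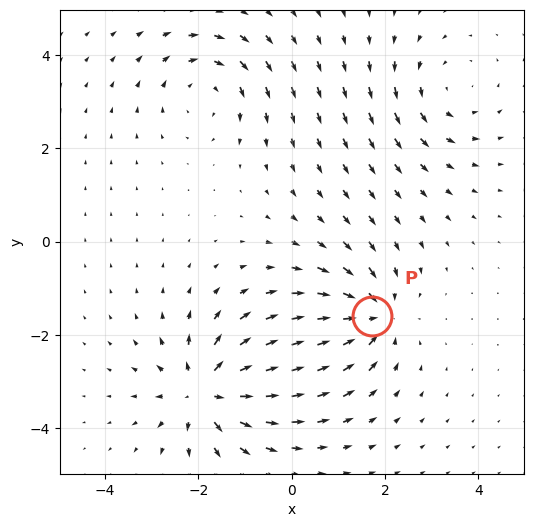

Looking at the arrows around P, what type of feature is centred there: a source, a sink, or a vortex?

At P (1.7, -1.6) the arrows converge inward. Divergence about -5, curl ≈0 — negative divergence with near-zero curl is a sink.

sink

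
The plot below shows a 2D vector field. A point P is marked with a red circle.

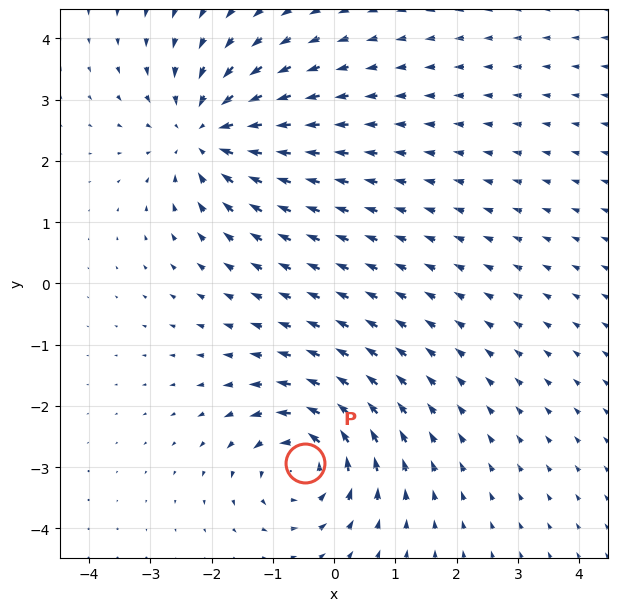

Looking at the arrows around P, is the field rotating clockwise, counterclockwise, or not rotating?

counterclockwise

Near P at (-0.5, -2.9) the arrows circulate counterclockwise. The curl (z-component) there is about +5; positive curl means counterclockwise rotation.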